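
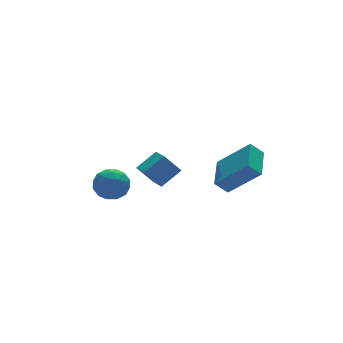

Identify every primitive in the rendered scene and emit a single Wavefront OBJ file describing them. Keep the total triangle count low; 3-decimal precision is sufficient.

v -0.586 -1.848 -0.121
v 0.517 -2.94 1.338
v 0.397 -0.351 0.257
v 1.5 -1.443 1.716
v 0 -2.077 -0.736
v 1.103 -3.169 0.723
v 0.983 -0.58 -0.358
v 2.086 -1.672 1.101
v -4.702 -3.024 2.398
v -3.699 -2.965 3.107
v -4.518 -1.882 2.042
v -3.515 -1.823 2.752
v -4.065 -3.397 1.528
v -3.062 -3.338 2.238
v -3.881 -2.255 1.173
v -2.878 -2.196 1.882
v -2.779 3.781 -2.959
v -2.273 3.463 -2.199
v -4.107 3.337 -2.261
v -3.601 3.019 -1.501
v -3.66 3.968 -1.68
v -2.839 4.242 -2.111
v -3.541 2.558 -2.349
v -2.72 2.832 -2.78
v -2.744 2.707 -1.821
v -2.818 3.579 -1.408
v -3.562 3.221 -3.052
v -3.636 4.093 -2.639
v -2.409 3.661 -2.64
v -3.971 3.139 -1.82
v -4.006 3.697 -1.925
v -3.708 3.51 -1.478
v -2.742 4.119 -2.589
v -2.445 3.932 -2.142
v -3.26 4.229 -1.837
v -3.935 2.868 -2.318
v -3.638 2.681 -1.871
v -2.672 3.29 -2.982
v -2.374 3.103 -2.535
v -3.12 2.571 -2.623
v -2.389 3.03 -1.971
v -3.17 2.769 -1.561
v -3.134 2.498 -2.059
v -2.651 2.659 -2.313
v -2.432 3.542 -1.728
v -3.213 3.281 -1.318
v -3.248 3.839 -1.423
v -2.765 4 -1.677
v -2.709 3.098 -1.506
v -3.167 3.519 -3.142
v -3.948 3.258 -2.732
v -3.615 2.8 -2.783
v -3.132 2.961 -3.037
v -3.21 4.031 -2.899
v -3.991 3.77 -2.489
v -3.729 4.141 -2.147
v -3.246 4.302 -2.401
v -3.671 3.702 -2.954
f 2 4 1
f 5 2 1
f 1 4 3
f 3 5 1
f 2 8 4
f 6 2 5
f 6 8 2
f 4 8 3
f 7 5 3
f 3 8 7
f 7 6 5
f 8 6 7
f 10 12 9
f 13 10 9
f 9 12 11
f 11 13 9
f 10 16 12
f 14 10 13
f 14 16 10
f 12 16 11
f 15 13 11
f 11 16 15
f 15 14 13
f 16 14 15
f 17 54 33
f 54 28 57
f 33 57 22
f 54 57 33
f 17 33 29
f 33 22 34
f 29 34 18
f 33 34 29
f 17 29 38
f 29 18 39
f 38 39 24
f 29 39 38
f 17 38 50
f 38 24 53
f 50 53 27
f 38 53 50
f 17 50 54
f 50 27 58
f 54 58 28
f 50 58 54
f 18 34 45
f 34 22 48
f 45 48 26
f 34 48 45
f 22 57 35
f 57 28 56
f 35 56 21
f 57 56 35
f 28 58 55
f 58 27 51
f 55 51 19
f 58 51 55
f 27 53 52
f 53 24 40
f 52 40 23
f 53 40 52
f 24 39 44
f 39 18 41
f 44 41 25
f 39 41 44
f 20 46 32
f 46 26 47
f 32 47 21
f 46 47 32
f 20 32 30
f 32 21 31
f 30 31 19
f 32 31 30
f 20 30 37
f 30 19 36
f 37 36 23
f 30 36 37
f 20 37 42
f 37 23 43
f 42 43 25
f 37 43 42
f 20 42 46
f 42 25 49
f 46 49 26
f 42 49 46
f 21 47 35
f 47 26 48
f 35 48 22
f 47 48 35
f 19 31 55
f 31 21 56
f 55 56 28
f 31 56 55
f 23 36 52
f 36 19 51
f 52 51 27
f 36 51 52
f 25 43 44
f 43 23 40
f 44 40 24
f 43 40 44
f 26 49 45
f 49 25 41
f 45 41 18
f 49 41 45



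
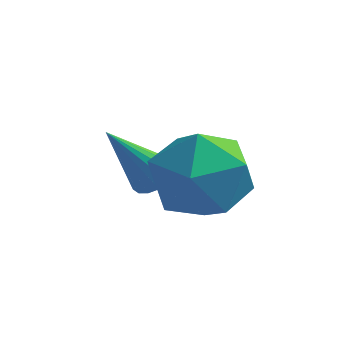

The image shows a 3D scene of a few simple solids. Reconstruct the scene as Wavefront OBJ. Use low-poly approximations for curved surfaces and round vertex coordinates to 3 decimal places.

v 2.857 1.82 1.788
v 3.506 2.022 0.814
v 3.614 0.058 1.926
v 4.263 0.26 0.952
v 4.505 0.844 1.958
v 4.037 1.932 1.873
v 3.083 0.148 0.867
v 2.615 1.236 0.782
v 3.645 0.988 0.244
v 4.524 1.419 0.919
v 2.596 0.661 1.821
v 3.475 1.092 2.496
v 2.093 2.81 -0.109
v 2.549 2.943 0.207
v 1.207 2.33 1.369
v 2.406 3.175 0.197
v 2.192 3.324 0.117
v 1.955 3.355 -0.015
v 1.75 3.261 -0.169
v 1.624 3.064 -0.309
v 1.605 2.809 -0.403
v 1.698 2.554 -0.43
v 1.882 2.357 -0.383
v 2.114 2.265 -0.274
v 2.341 2.297 -0.127
v 2.512 2.447 0.024
v 2.587 2.68 0.144
f 1 12 6
f 1 6 2
f 1 2 8
f 1 8 11
f 1 11 12
f 2 6 10
f 6 12 5
f 12 11 3
f 11 8 7
f 8 2 9
f 4 10 5
f 4 5 3
f 4 3 7
f 4 7 9
f 4 9 10
f 5 10 6
f 3 5 12
f 7 3 11
f 9 7 8
f 10 9 2
f 14 13 16
f 14 16 15
f 16 13 17
f 16 17 15
f 17 13 18
f 17 18 15
f 18 13 19
f 18 19 15
f 19 13 20
f 19 20 15
f 20 13 21
f 20 21 15
f 21 13 22
f 21 22 15
f 22 13 23
f 22 23 15
f 23 13 24
f 23 24 15
f 24 13 25
f 24 25 15
f 25 13 26
f 25 26 15
f 26 13 27
f 26 27 15
f 27 13 14
f 27 14 15



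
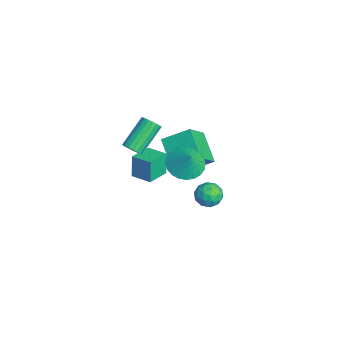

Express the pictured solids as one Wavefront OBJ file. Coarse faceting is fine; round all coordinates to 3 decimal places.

v -1.252 0.828 -2.723
v -1.519 0.91 -1.463
v -0.416 1.561 -2.593
v -0.683 1.643 -1.333
v -0.437 -0.143 -2.487
v -0.704 -0.061 -1.227
v 0.399 0.59 -2.357
v 0.132 0.672 -1.097
v -4.499 2.96 -4.127
v -4.165 4.36 -3.3
v -2.906 3.148 -5.089
v -2.572 4.548 -4.262
v -3.648 2.032 -2.898
v -3.314 3.432 -2.071
v -2.055 2.22 -3.86
v -1.721 3.62 -3.033
v -0.944 -0.008 -0.908
v -0.605 0.407 -1.069
v -1.516 1.584 0.047
v -1.856 1.168 0.208
v -0.791 0.42 -1.234
v -1.702 1.597 -0.119
v -1.008 0.348 -1.335
v -1.919 1.525 -0.22
v -1.211 0.205 -1.351
v -2.122 1.382 -0.236
v -1.362 0.02 -1.28
v -2.273 1.197 -0.164
v -1.431 -0.17 -1.134
v -2.342 1.007 -0.019
v -1.402 -0.329 -0.944
v -2.313 0.848 0.172
v -1.284 -0.424 -0.747
v -2.195 0.753 0.369
v -1.098 -0.437 -0.581
v -2.009 0.74 0.534
v -0.881 -0.365 -0.48
v -1.792 0.812 0.635
v -0.678 -0.222 -0.464
v -1.589 0.955 0.651
v -0.527 -0.037 -0.536
v -1.438 1.14 0.58
v -0.458 0.153 -0.681
v -1.369 1.33 0.434
v -0.487 0.312 -0.872
v -1.398 1.489 0.244
v 1.277 2.117 -0.406
v 1.912 2.714 -0.854
v 1.863 2.223 0.566
v 1.653 2.964 -0.725
v 1.337 3.085 -0.547
v 1.012 3.059 -0.348
v 0.727 2.89 -0.158
v 0.525 2.602 -0.005
v 0.439 2.242 0.087
v 0.479 1.862 0.103
v 0.641 1.521 0.042
v 0.9 1.271 -0.087
v 1.216 1.149 -0.265
v 1.542 1.176 -0.464
v 1.827 1.345 -0.654
v 2.028 1.632 -0.807
v 2.115 1.993 -0.898
v 2.074 2.373 -0.915
v 3.008 3.36 -1.888
v 3.611 2.991 -1.683
v 2.349 2.689 -1.157
v 2.952 2.32 -0.952
v 2.866 3.024 -0.754
v 3.273 3.439 -1.206
v 2.687 2.241 -1.634
v 3.094 2.656 -2.086
v 3.413 2.3 -1.526
v 3.523 2.783 -0.982
v 2.437 2.897 -1.858
v 2.547 3.38 -1.314
v 3.368 3.234 -1.849
v 2.592 2.446 -0.991
v 2.542 2.859 -0.874
v 2.896 2.643 -0.754
v 3.169 3.497 -1.569
v 3.523 3.281 -1.448
v 3.085 3.3 -0.903
v 2.437 2.399 -1.392
v 2.791 2.183 -1.271
v 3.064 3.037 -2.086
v 3.418 2.821 -1.966
v 2.875 2.38 -1.937
v 3.605 2.611 -1.636
v 3.218 2.217 -1.207
v 3.062 2.171 -1.608
v 3.301 2.414 -1.873
v 3.67 2.895 -1.317
v 3.283 2.501 -0.887
v 3.232 2.915 -0.771
v 3.471 3.159 -1.037
v 3.553 2.489 -1.225
v 2.677 3.179 -1.953
v 2.29 2.785 -1.523
v 2.489 2.521 -1.803
v 2.728 2.765 -2.069
v 2.742 3.463 -1.633
v 2.355 3.069 -1.204
v 2.659 3.266 -0.967
v 2.898 3.509 -1.232
v 2.407 3.191 -1.615
f 2 4 1
f 5 2 1
f 1 4 3
f 3 5 1
f 2 8 4
f 6 2 5
f 6 8 2
f 4 8 3
f 7 5 3
f 3 8 7
f 7 6 5
f 8 6 7
f 10 12 9
f 13 10 9
f 9 12 11
f 11 13 9
f 10 16 12
f 14 10 13
f 14 16 10
f 12 16 11
f 15 13 11
f 11 16 15
f 15 14 13
f 16 14 15
f 18 17 21
f 18 21 19
f 19 21 22
f 19 22 20
f 21 17 23
f 21 23 22
f 22 23 24
f 22 24 20
f 23 17 25
f 23 25 24
f 24 25 26
f 24 26 20
f 25 17 27
f 25 27 26
f 26 27 28
f 26 28 20
f 27 17 29
f 27 29 28
f 28 29 30
f 28 30 20
f 29 17 31
f 29 31 30
f 30 31 32
f 30 32 20
f 31 17 33
f 31 33 32
f 32 33 34
f 32 34 20
f 33 17 35
f 33 35 34
f 34 35 36
f 34 36 20
f 35 17 37
f 35 37 36
f 36 37 38
f 36 38 20
f 37 17 39
f 37 39 38
f 38 39 40
f 38 40 20
f 39 17 41
f 39 41 40
f 40 41 42
f 40 42 20
f 41 17 43
f 41 43 42
f 42 43 44
f 42 44 20
f 43 17 45
f 43 45 44
f 44 45 46
f 44 46 20
f 45 17 18
f 45 18 46
f 46 18 19
f 46 19 20
f 48 47 50
f 48 50 49
f 50 47 51
f 50 51 49
f 51 47 52
f 51 52 49
f 52 47 53
f 52 53 49
f 53 47 54
f 53 54 49
f 54 47 55
f 54 55 49
f 55 47 56
f 55 56 49
f 56 47 57
f 56 57 49
f 57 47 58
f 57 58 49
f 58 47 59
f 58 59 49
f 59 47 60
f 59 60 49
f 60 47 61
f 60 61 49
f 61 47 62
f 61 62 49
f 62 47 63
f 62 63 49
f 63 47 64
f 63 64 49
f 64 47 48
f 64 48 49
f 65 102 81
f 102 76 105
f 81 105 70
f 102 105 81
f 65 81 77
f 81 70 82
f 77 82 66
f 81 82 77
f 65 77 86
f 77 66 87
f 86 87 72
f 77 87 86
f 65 86 98
f 86 72 101
f 98 101 75
f 86 101 98
f 65 98 102
f 98 75 106
f 102 106 76
f 98 106 102
f 66 82 93
f 82 70 96
f 93 96 74
f 82 96 93
f 70 105 83
f 105 76 104
f 83 104 69
f 105 104 83
f 76 106 103
f 106 75 99
f 103 99 67
f 106 99 103
f 75 101 100
f 101 72 88
f 100 88 71
f 101 88 100
f 72 87 92
f 87 66 89
f 92 89 73
f 87 89 92
f 68 94 80
f 94 74 95
f 80 95 69
f 94 95 80
f 68 80 78
f 80 69 79
f 78 79 67
f 80 79 78
f 68 78 85
f 78 67 84
f 85 84 71
f 78 84 85
f 68 85 90
f 85 71 91
f 90 91 73
f 85 91 90
f 68 90 94
f 90 73 97
f 94 97 74
f 90 97 94
f 69 95 83
f 95 74 96
f 83 96 70
f 95 96 83
f 67 79 103
f 79 69 104
f 103 104 76
f 79 104 103
f 71 84 100
f 84 67 99
f 100 99 75
f 84 99 100
f 73 91 92
f 91 71 88
f 92 88 72
f 91 88 92
f 74 97 93
f 97 73 89
f 93 89 66
f 97 89 93



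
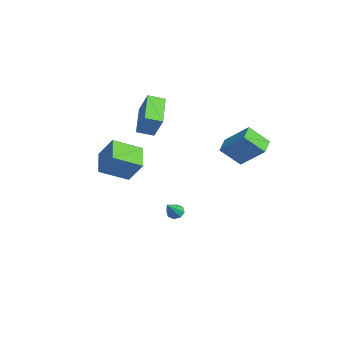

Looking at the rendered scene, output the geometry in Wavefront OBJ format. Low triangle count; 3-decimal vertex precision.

v 2.405 -2.915 1.685
v 2.565 -4.538 2.471
v 0.955 -2.752 2.315
v 1.115 -4.375 3.101
v 3.045 -2.225 2.979
v 3.205 -3.848 3.765
v 1.595 -2.062 3.609
v 1.755 -3.685 4.395
v -1.406 0.117 -2.954
v -0.97 0.349 -3.173
v -0.574 -0.477 -1.926
v -1.15 0.588 -2.888
v -1.48 0.552 -2.643
v -1.767 0.261 -2.579
v -1.842 -0.114 -2.735
v -1.661 -0.354 -3.02
v -1.331 -0.317 -3.266
v -1.045 -0.026 -3.329
v 2.094 3.141 2.271
v 1.933 2.016 3.34
v 1.157 3.575 2.585
v 0.995 2.45 3.654
v 3.065 4.27 3.606
v 2.903 3.145 4.675
v 2.127 4.704 3.92
v 1.966 3.579 4.989
v -5.099 -1.451 3.586
v -4.337 -1.053 4.983
v -5.041 -0.442 3.267
v -4.279 -0.044 4.664
v -3.181 -1.856 2.656
v -2.419 -1.458 4.053
v -3.123 -0.847 2.337
v -2.361 -0.449 3.734
f 2 4 1
f 5 2 1
f 1 4 3
f 3 5 1
f 2 8 4
f 6 2 5
f 6 8 2
f 4 8 3
f 7 5 3
f 3 8 7
f 7 6 5
f 8 6 7
f 10 9 12
f 10 12 11
f 12 9 13
f 12 13 11
f 13 9 14
f 13 14 11
f 14 9 15
f 14 15 11
f 15 9 16
f 15 16 11
f 16 9 17
f 16 17 11
f 17 9 18
f 17 18 11
f 18 9 10
f 18 10 11
f 20 22 19
f 23 20 19
f 19 22 21
f 21 23 19
f 20 26 22
f 24 20 23
f 24 26 20
f 22 26 21
f 25 23 21
f 21 26 25
f 25 24 23
f 26 24 25
f 28 30 27
f 31 28 27
f 27 30 29
f 29 31 27
f 28 34 30
f 32 28 31
f 32 34 28
f 30 34 29
f 33 31 29
f 29 34 33
f 33 32 31
f 34 32 33



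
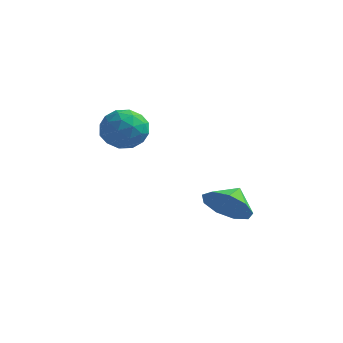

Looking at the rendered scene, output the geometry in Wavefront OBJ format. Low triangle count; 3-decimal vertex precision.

v -4.232 -3.388 -0.736
v -3.583 -3.011 -1.426
v -2.997 -4.229 -0.034
v -2.348 -3.852 -0.724
v -2.754 -3.239 -0.017
v -3.517 -2.719 -0.45
v -3.063 -4.521 -1.01
v -3.826 -4.001 -1.443
v -2.86 -3.71 -1.595
v -2.669 -2.918 -0.981
v -3.911 -4.322 -0.479
v -3.72 -3.53 0.135
v -4.016 -3.126 -1.142
v -2.564 -4.114 -0.318
v -2.803 -3.754 0.098
v -2.421 -3.532 -0.308
v -3.977 -2.954 -0.569
v -3.595 -2.732 -0.974
v -3.108 -2.867 -0.147
v -2.985 -4.508 -0.486
v -2.603 -4.286 -0.891
v -4.159 -3.708 -1.152
v -3.777 -3.486 -1.558
v -3.472 -4.373 -1.313
v -3.21 -3.315 -1.647
v -2.484 -3.809 -1.235
v -2.904 -4.203 -1.403
v -3.353 -3.897 -1.657
v -3.097 -2.849 -1.287
v -2.371 -3.344 -0.875
v -2.61 -2.984 -0.459
v -3.058 -2.678 -0.713
v -2.673 -3.261 -1.386
v -4.209 -3.896 -0.585
v -3.483 -4.391 -0.173
v -3.522 -4.562 -0.747
v -3.97 -4.256 -1.001
v -4.096 -3.431 -0.225
v -3.37 -3.925 0.187
v -3.227 -3.343 0.197
v -3.676 -3.037 -0.057
v -3.907 -3.979 -0.074
v 0.966 -3.218 -3.954
v 1.908 -3.492 -3.553
v 0.974 -2.302 -3.346
v 2 -3.095 -4.153
v 1.608 -2.756 -4.66
v 0.916 -2.633 -4.836
v 0.247 -2.784 -4.6
v -0.085 -3.138 -4.062
v 0.074 -3.53 -3.473
v 0.651 -3.776 -3.109
v 1.376 -3.761 -3.141
f 1 38 17
f 38 12 41
f 17 41 6
f 38 41 17
f 1 17 13
f 17 6 18
f 13 18 2
f 17 18 13
f 1 13 22
f 13 2 23
f 22 23 8
f 13 23 22
f 1 22 34
f 22 8 37
f 34 37 11
f 22 37 34
f 1 34 38
f 34 11 42
f 38 42 12
f 34 42 38
f 2 18 29
f 18 6 32
f 29 32 10
f 18 32 29
f 6 41 19
f 41 12 40
f 19 40 5
f 41 40 19
f 12 42 39
f 42 11 35
f 39 35 3
f 42 35 39
f 11 37 36
f 37 8 24
f 36 24 7
f 37 24 36
f 8 23 28
f 23 2 25
f 28 25 9
f 23 25 28
f 4 30 16
f 30 10 31
f 16 31 5
f 30 31 16
f 4 16 14
f 16 5 15
f 14 15 3
f 16 15 14
f 4 14 21
f 14 3 20
f 21 20 7
f 14 20 21
f 4 21 26
f 21 7 27
f 26 27 9
f 21 27 26
f 4 26 30
f 26 9 33
f 30 33 10
f 26 33 30
f 5 31 19
f 31 10 32
f 19 32 6
f 31 32 19
f 3 15 39
f 15 5 40
f 39 40 12
f 15 40 39
f 7 20 36
f 20 3 35
f 36 35 11
f 20 35 36
f 9 27 28
f 27 7 24
f 28 24 8
f 27 24 28
f 10 33 29
f 33 9 25
f 29 25 2
f 33 25 29
f 44 43 46
f 44 46 45
f 46 43 47
f 46 47 45
f 47 43 48
f 47 48 45
f 48 43 49
f 48 49 45
f 49 43 50
f 49 50 45
f 50 43 51
f 50 51 45
f 51 43 52
f 51 52 45
f 52 43 53
f 52 53 45
f 53 43 44
f 53 44 45



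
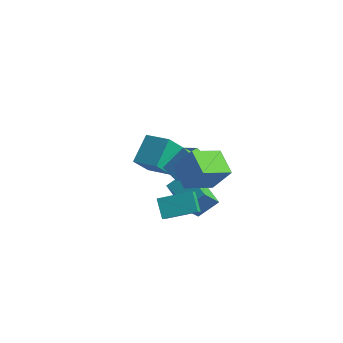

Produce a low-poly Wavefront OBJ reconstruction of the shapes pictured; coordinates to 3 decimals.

v -3.082 1.978 -3.809
v -3.515 1.145 -2.589
v -3.323 3.623 -2.771
v -3.755 2.79 -1.551
v -1.445 1.89 -3.289
v -1.877 1.057 -2.069
v -1.685 3.535 -2.251
v -2.118 2.702 -1.031
v 0.357 -1.531 1.097
v 1.026 -0.565 2.421
v 0.439 -0.333 0.182
v 1.108 0.633 1.506
v 1.392 -1.833 0.794
v 2.061 -0.867 2.118
v 1.474 -0.635 -0.121
v 2.143 0.331 1.203
v 1.917 -0.43 -3.325
v 1.642 -1.465 -1.916
v 0.167 0.498 -2.984
v -0.108 -0.537 -1.575
v 2.608 0.557 -2.465
v 2.333 -0.478 -1.056
v 0.858 1.485 -2.124
v 0.583 0.45 -0.715
v 2.75 -5.102 0.922
v 2.005 -4.507 1.746
v 2.557 -4.523 0.33
v 1.812 -3.929 1.154
v 4.228 -4.031 1.486
v 3.483 -3.437 2.31
v 4.035 -3.453 0.894
v 3.29 -2.858 1.718
v 4.204 -2.603 2.348
v 3.499 -4.218 3.23
v 2.976 -1.779 2.877
v 2.272 -3.394 3.759
v 5.088 -2.206 3.781
v 4.384 -3.821 4.663
v 3.861 -1.382 4.31
v 3.156 -2.997 5.192
f 2 4 1
f 5 2 1
f 1 4 3
f 3 5 1
f 2 8 4
f 6 2 5
f 6 8 2
f 4 8 3
f 7 5 3
f 3 8 7
f 7 6 5
f 8 6 7
f 10 12 9
f 13 10 9
f 9 12 11
f 11 13 9
f 10 16 12
f 14 10 13
f 14 16 10
f 12 16 11
f 15 13 11
f 11 16 15
f 15 14 13
f 16 14 15
f 18 20 17
f 21 18 17
f 17 20 19
f 19 21 17
f 18 24 20
f 22 18 21
f 22 24 18
f 20 24 19
f 23 21 19
f 19 24 23
f 23 22 21
f 24 22 23
f 26 28 25
f 29 26 25
f 25 28 27
f 27 29 25
f 26 32 28
f 30 26 29
f 30 32 26
f 28 32 27
f 31 29 27
f 27 32 31
f 31 30 29
f 32 30 31
f 34 36 33
f 37 34 33
f 33 36 35
f 35 37 33
f 34 40 36
f 38 34 37
f 38 40 34
f 36 40 35
f 39 37 35
f 35 40 39
f 39 38 37
f 40 38 39



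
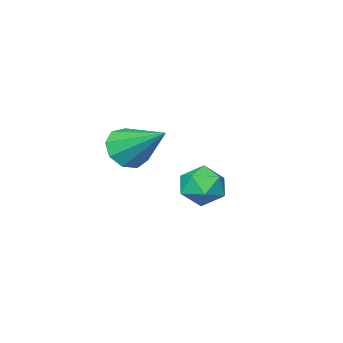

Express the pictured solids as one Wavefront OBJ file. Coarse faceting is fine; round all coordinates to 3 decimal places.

v -3.643 -3.016 -3.225
v -3.124 -3.38 -2.656
v -4.696 -3.14 -2.344
v -4.177 -3.504 -1.775
v -4.089 -2.678 -1.965
v -3.438 -2.602 -2.51
v -4.382 -3.918 -2.49
v -3.731 -3.842 -3.035
v -3.581 -3.937 -2.202
v -3.4 -3.171 -1.877
v -4.42 -3.349 -3.123
v -4.239 -2.583 -2.798
v -0.465 -2.621 0.25
v 0.039 -2.25 -0.233
v -0.595 -1.039 1.33
v -0.469 -2.175 -0.403
v -0.975 -2.309 -0.267
v -1.242 -2.589 0.11
v -1.146 -2.884 0.553
v -0.731 -3.055 0.853
v -0.192 -3.024 0.872
v 0.219 -2.803 0.599
v 0.31 -2.498 0.163
f 1 12 6
f 1 6 2
f 1 2 8
f 1 8 11
f 1 11 12
f 2 6 10
f 6 12 5
f 12 11 3
f 11 8 7
f 8 2 9
f 4 10 5
f 4 5 3
f 4 3 7
f 4 7 9
f 4 9 10
f 5 10 6
f 3 5 12
f 7 3 11
f 9 7 8
f 10 9 2
f 14 13 16
f 14 16 15
f 16 13 17
f 16 17 15
f 17 13 18
f 17 18 15
f 18 13 19
f 18 19 15
f 19 13 20
f 19 20 15
f 20 13 21
f 20 21 15
f 21 13 22
f 21 22 15
f 22 13 23
f 22 23 15
f 23 13 14
f 23 14 15



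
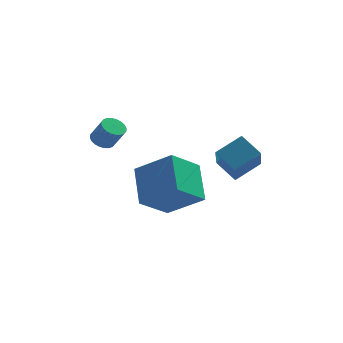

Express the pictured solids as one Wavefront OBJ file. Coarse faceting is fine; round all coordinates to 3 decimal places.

v -4.007 -1.203 1.897
v -3.489 -1.224 1.614
v -2.976 -1.579 2.58
v -3.493 -1.557 2.863
v -3.489 -1.008 1.693
v -2.975 -1.362 2.659
v -3.567 -0.821 1.803
v -3.053 -1.176 2.769
v -3.712 -0.693 1.927
v -3.198 -1.047 2.893
v -3.902 -0.642 2.047
v -3.388 -0.996 3.013
v -4.108 -0.676 2.144
v -3.594 -1.031 3.11
v -4.298 -0.791 2.203
v -3.785 -1.146 3.169
v -4.445 -0.968 2.216
v -3.931 -1.323 3.182
v -4.524 -1.181 2.18
v -4.011 -1.536 3.146
v -4.525 -1.398 2.101
v -4.011 -1.752 3.067
v -4.447 -1.584 1.991
v -3.933 -1.939 2.957
v -4.302 -1.713 1.867
v -3.788 -2.067 2.833
v -4.112 -1.764 1.747
v -3.598 -2.118 2.713
v -3.906 -1.729 1.65
v -3.392 -2.084 2.616
v -3.715 -1.614 1.591
v -3.202 -1.969 2.557
v -3.569 -1.437 1.578
v -3.055 -1.792 2.544
v 1.661 -1.393 -0.464
v 1.573 -2.963 0.958
v 0.869 -0.711 0.239
v 0.78 -2.281 1.661
v 2.78 -0.819 0.239
v 2.691 -2.389 1.661
v 1.987 -0.137 0.942
v 1.899 -1.707 2.364
v -1.255 1.103 -3.88
v -2.492 0.09 -2.712
v -1.498 2.852 -2.619
v -2.734 1.839 -1.451
v 0.414 0.461 -2.669
v -0.822 -0.552 -1.501
v 0.172 2.21 -1.408
v -1.065 1.197 -0.24
f 2 1 5
f 2 5 3
f 3 5 6
f 3 6 4
f 5 1 7
f 5 7 6
f 6 7 8
f 6 8 4
f 7 1 9
f 7 9 8
f 8 9 10
f 8 10 4
f 9 1 11
f 9 11 10
f 10 11 12
f 10 12 4
f 11 1 13
f 11 13 12
f 12 13 14
f 12 14 4
f 13 1 15
f 13 15 14
f 14 15 16
f 14 16 4
f 15 1 17
f 15 17 16
f 16 17 18
f 16 18 4
f 17 1 19
f 17 19 18
f 18 19 20
f 18 20 4
f 19 1 21
f 19 21 20
f 20 21 22
f 20 22 4
f 21 1 23
f 21 23 22
f 22 23 24
f 22 24 4
f 23 1 25
f 23 25 24
f 24 25 26
f 24 26 4
f 25 1 27
f 25 27 26
f 26 27 28
f 26 28 4
f 27 1 29
f 27 29 28
f 28 29 30
f 28 30 4
f 29 1 31
f 29 31 30
f 30 31 32
f 30 32 4
f 31 1 33
f 31 33 32
f 32 33 34
f 32 34 4
f 33 1 2
f 33 2 34
f 34 2 3
f 34 3 4
f 36 38 35
f 39 36 35
f 35 38 37
f 37 39 35
f 36 42 38
f 40 36 39
f 40 42 36
f 38 42 37
f 41 39 37
f 37 42 41
f 41 40 39
f 42 40 41
f 44 46 43
f 47 44 43
f 43 46 45
f 45 47 43
f 44 50 46
f 48 44 47
f 48 50 44
f 46 50 45
f 49 47 45
f 45 50 49
f 49 48 47
f 50 48 49



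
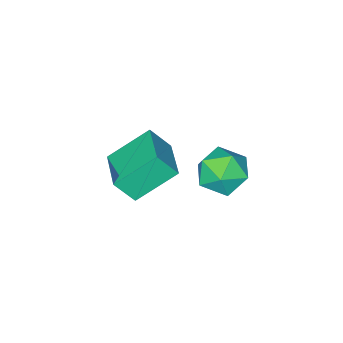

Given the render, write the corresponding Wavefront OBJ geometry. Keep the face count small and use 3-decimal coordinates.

v 1.123 1.757 -0.325
v -0.119 2.375 0.724
v 1.984 3.071 -0.082
v 0.741 3.69 0.968
v 1.599 1.29 0.512
v 0.356 1.909 1.562
v 2.459 2.605 0.756
v 1.217 3.223 1.805
v -2.222 3.745 -1.473
v -1.321 3.41 -1.2
v -2.579 2.29 -2.08
v -1.678 1.955 -1.807
v -2.36 2.175 -1.112
v -2.14 3.075 -0.737
v -1.76 2.625 -2.543
v -1.54 3.525 -2.168
v -1.036 2.718 -1.862
v -1.407 2.44 -0.977
v -2.493 3.26 -2.303
v -2.864 2.982 -1.418
f 2 4 1
f 5 2 1
f 1 4 3
f 3 5 1
f 2 8 4
f 6 2 5
f 6 8 2
f 4 8 3
f 7 5 3
f 3 8 7
f 7 6 5
f 8 6 7
f 9 20 14
f 9 14 10
f 9 10 16
f 9 16 19
f 9 19 20
f 10 14 18
f 14 20 13
f 20 19 11
f 19 16 15
f 16 10 17
f 12 18 13
f 12 13 11
f 12 11 15
f 12 15 17
f 12 17 18
f 13 18 14
f 11 13 20
f 15 11 19
f 17 15 16
f 18 17 10



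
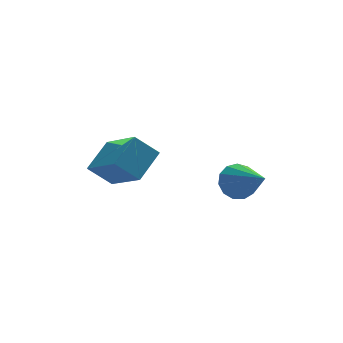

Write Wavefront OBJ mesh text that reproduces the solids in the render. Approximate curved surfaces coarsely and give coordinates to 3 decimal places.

v 1.234 -2.25 -1.052
v 1.938 -2.004 -0.972
v 1.646 -3.75 -0.068
v 1.72 -1.85 -0.645
v 1.348 -1.822 -0.447
v 0.939 -1.93 -0.441
v 0.624 -2.14 -0.629
v 0.503 -2.385 -0.952
v 0.614 -2.587 -1.306
v 0.922 -2.682 -1.58
v 1.329 -2.64 -1.686
v 1.706 -2.474 -1.591
v 1.933 -2.237 -1.324
v -2.821 -1.156 -1.078
v -2.294 -2.73 -0.017
v -3.602 -0.911 -0.327
v -3.075 -2.485 0.734
v -1.925 -0.395 -0.394
v -1.398 -1.969 0.667
v -2.706 -0.15 0.357
v -2.179 -1.724 1.418
f 2 1 4
f 2 4 3
f 4 1 5
f 4 5 3
f 5 1 6
f 5 6 3
f 6 1 7
f 6 7 3
f 7 1 8
f 7 8 3
f 8 1 9
f 8 9 3
f 9 1 10
f 9 10 3
f 10 1 11
f 10 11 3
f 11 1 12
f 11 12 3
f 12 1 13
f 12 13 3
f 13 1 2
f 13 2 3
f 15 17 14
f 18 15 14
f 14 17 16
f 16 18 14
f 15 21 17
f 19 15 18
f 19 21 15
f 17 21 16
f 20 18 16
f 16 21 20
f 20 19 18
f 21 19 20



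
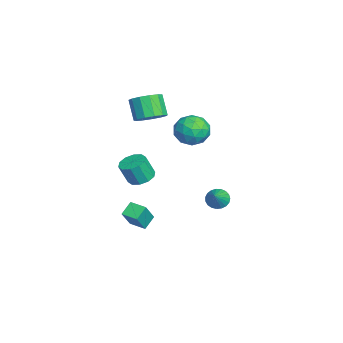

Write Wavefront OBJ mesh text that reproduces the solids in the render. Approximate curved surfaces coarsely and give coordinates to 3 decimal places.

v 3.151 -1.208 1.266
v 3.725 -1.718 1.01
v 3.843 -2.223 2.278
v 3.269 -1.712 2.534
v 3.949 -1.296 1.157
v 4.067 -1.8 2.425
v 3.868 -0.839 1.346
v 3.986 -1.344 2.614
v 3.513 -0.524 1.505
v 3.631 -1.028 2.773
v 3.02 -0.469 1.572
v 3.138 -0.974 2.84
v 2.577 -0.697 1.522
v 2.695 -1.202 2.79
v 2.353 -1.12 1.375
v 2.471 -1.624 2.643
v 2.434 -1.576 1.186
v 2.552 -2.081 2.454
v 2.789 -1.892 1.027
v 2.907 -2.396 2.295
v 3.282 -1.946 0.96
v 3.4 -2.451 2.228
v -0.85 2.414 1.985
v 0.118 1.882 2.198
v -1.698 1.358 3.202
v -0.73 0.826 3.415
v -0.865 1.898 3.731
v -0.341 2.55 2.978
v -1.239 0.69 2.422
v -0.715 1.342 1.669
v -0.122 0.817 2.468
v 0.109 1.563 3.277
v -1.689 1.677 2.123
v -1.458 2.423 2.932
v -0.292 2.24 1.985
v -1.288 1 3.415
v -1.368 1.629 3.601
v -0.798 1.317 3.726
v -0.561 2.633 2.443
v 0.008 2.321 2.569
v -0.57 2.33 3.469
v -1.588 0.919 2.831
v -1.019 0.607 2.957
v -0.782 1.923 1.674
v -0.212 1.611 1.799
v -1.01 0.91 1.931
v 0.136 1.302 2.269
v -0.362 0.681 2.984
v -0.662 0.601 2.4
v -0.354 0.984 1.958
v 0.272 1.741 2.744
v -0.226 1.12 3.46
v -0.305 1.75 3.645
v 0.003 2.134 3.203
v 0.131 1.115 2.903
v -1.354 2.12 1.94
v -1.852 1.499 2.656
v -1.583 1.106 2.197
v -1.275 1.49 1.755
v -1.218 2.559 2.416
v -1.716 1.938 3.131
v -1.226 2.256 3.442
v -0.918 2.639 3
v -1.711 2.125 2.497
v 2.188 -1.875 -3.081
v 1.545 -1.385 -2.527
v 2.779 -1.033 -3.14
v 2.136 -0.543 -2.586
v 2.944 -2.317 -1.814
v 2.301 -1.827 -1.26
v 3.535 -1.475 -1.873
v 2.892 -0.985 -1.319
v -1.873 3.15 -3.649
v -1.462 3.633 -4.01
v -0.767 2.91 -2.711
v -1.599 3.809 -3.804
v -1.783 3.87 -3.571
v -1.983 3.807 -3.351
v -2.164 3.63 -3.183
v -2.295 3.371 -3.096
v -2.352 3.073 -3.104
v -2.327 2.788 -3.207
v -2.223 2.566 -3.386
v -2.059 2.445 -3.61
v -1.862 2.446 -3.842
v -1.667 2.568 -4.04
v -1.508 2.792 -4.17
v -1.412 3.077 -4.211
v -1.396 3.374 -4.154
v -1.445 -0.677 3.352
v -0.952 0.009 3.85
v -1.782 -0.278 5.066
v -2.275 -0.963 4.568
v -1.382 0.265 3.617
v -2.212 -0.022 4.833
v -1.832 0.222 3.3
v -2.662 -0.065 4.516
v -2.159 -0.106 2.999
v -2.989 -0.393 4.215
v -2.26 -0.615 2.811
v -3.09 -0.902 4.027
v -2.102 -1.144 2.794
v -2.931 -1.431 4.01
v -1.735 -1.524 2.954
v -2.565 -1.811 4.171
v -1.276 -1.635 3.241
v -2.106 -1.922 4.457
v -0.871 -1.442 3.563
v -1.701 -1.729 4.779
v -0.648 -1.006 3.818
v -1.478 -1.293 5.034
v -0.679 -0.465 3.925
v -1.508 -0.752 5.141
f 2 1 5
f 2 5 3
f 3 5 6
f 3 6 4
f 5 1 7
f 5 7 6
f 6 7 8
f 6 8 4
f 7 1 9
f 7 9 8
f 8 9 10
f 8 10 4
f 9 1 11
f 9 11 10
f 10 11 12
f 10 12 4
f 11 1 13
f 11 13 12
f 12 13 14
f 12 14 4
f 13 1 15
f 13 15 14
f 14 15 16
f 14 16 4
f 15 1 17
f 15 17 16
f 16 17 18
f 16 18 4
f 17 1 19
f 17 19 18
f 18 19 20
f 18 20 4
f 19 1 21
f 19 21 20
f 20 21 22
f 20 22 4
f 21 1 2
f 21 2 22
f 22 2 3
f 22 3 4
f 23 60 39
f 60 34 63
f 39 63 28
f 60 63 39
f 23 39 35
f 39 28 40
f 35 40 24
f 39 40 35
f 23 35 44
f 35 24 45
f 44 45 30
f 35 45 44
f 23 44 56
f 44 30 59
f 56 59 33
f 44 59 56
f 23 56 60
f 56 33 64
f 60 64 34
f 56 64 60
f 24 40 51
f 40 28 54
f 51 54 32
f 40 54 51
f 28 63 41
f 63 34 62
f 41 62 27
f 63 62 41
f 34 64 61
f 64 33 57
f 61 57 25
f 64 57 61
f 33 59 58
f 59 30 46
f 58 46 29
f 59 46 58
f 30 45 50
f 45 24 47
f 50 47 31
f 45 47 50
f 26 52 38
f 52 32 53
f 38 53 27
f 52 53 38
f 26 38 36
f 38 27 37
f 36 37 25
f 38 37 36
f 26 36 43
f 36 25 42
f 43 42 29
f 36 42 43
f 26 43 48
f 43 29 49
f 48 49 31
f 43 49 48
f 26 48 52
f 48 31 55
f 52 55 32
f 48 55 52
f 27 53 41
f 53 32 54
f 41 54 28
f 53 54 41
f 25 37 61
f 37 27 62
f 61 62 34
f 37 62 61
f 29 42 58
f 42 25 57
f 58 57 33
f 42 57 58
f 31 49 50
f 49 29 46
f 50 46 30
f 49 46 50
f 32 55 51
f 55 31 47
f 51 47 24
f 55 47 51
f 66 68 65
f 69 66 65
f 65 68 67
f 67 69 65
f 66 72 68
f 70 66 69
f 70 72 66
f 68 72 67
f 71 69 67
f 67 72 71
f 71 70 69
f 72 70 71
f 74 73 76
f 74 76 75
f 76 73 77
f 76 77 75
f 77 73 78
f 77 78 75
f 78 73 79
f 78 79 75
f 79 73 80
f 79 80 75
f 80 73 81
f 80 81 75
f 81 73 82
f 81 82 75
f 82 73 83
f 82 83 75
f 83 73 84
f 83 84 75
f 84 73 85
f 84 85 75
f 85 73 86
f 85 86 75
f 86 73 87
f 86 87 75
f 87 73 88
f 87 88 75
f 88 73 89
f 88 89 75
f 89 73 74
f 89 74 75
f 91 90 94
f 91 94 92
f 92 94 95
f 92 95 93
f 94 90 96
f 94 96 95
f 95 96 97
f 95 97 93
f 96 90 98
f 96 98 97
f 97 98 99
f 97 99 93
f 98 90 100
f 98 100 99
f 99 100 101
f 99 101 93
f 100 90 102
f 100 102 101
f 101 102 103
f 101 103 93
f 102 90 104
f 102 104 103
f 103 104 105
f 103 105 93
f 104 90 106
f 104 106 105
f 105 106 107
f 105 107 93
f 106 90 108
f 106 108 107
f 107 108 109
f 107 109 93
f 108 90 110
f 108 110 109
f 109 110 111
f 109 111 93
f 110 90 112
f 110 112 111
f 111 112 113
f 111 113 93
f 112 90 91
f 112 91 113
f 113 91 92
f 113 92 93



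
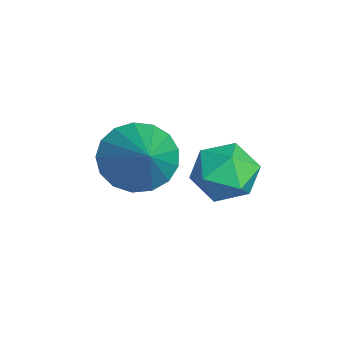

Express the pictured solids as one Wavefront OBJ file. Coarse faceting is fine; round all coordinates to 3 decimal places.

v -2.783 3.771 2.919
v -2.15 4.155 2.619
v -2.51 2.745 2.181
v -1.877 3.129 1.881
v -1.875 2.892 2.644
v -2.044 3.526 3.1
v -2.616 3.374 1.7
v -2.785 4.008 2.156
v -2.047 3.91 1.865
v -1.589 3.612 2.449
v -3.071 3.288 2.351
v -2.613 2.99 2.935
v -4.526 2.016 1.325
v -4.087 1.397 0.805
v -3.174 2.044 2.435
v -3.959 1.784 0.639
v -3.96 2.224 0.63
v -4.091 2.617 0.78
v -4.322 2.872 1.055
v -4.6 2.931 1.392
v -4.861 2.78 1.713
v -5.045 2.455 1.945
v -5.11 2.029 2.036
v -5.042 1.6 1.963
v -4.855 1.266 1.744
v -4.593 1.105 1.429
v -4.316 1.152 1.091
f 1 12 6
f 1 6 2
f 1 2 8
f 1 8 11
f 1 11 12
f 2 6 10
f 6 12 5
f 12 11 3
f 11 8 7
f 8 2 9
f 4 10 5
f 4 5 3
f 4 3 7
f 4 7 9
f 4 9 10
f 5 10 6
f 3 5 12
f 7 3 11
f 9 7 8
f 10 9 2
f 14 13 16
f 14 16 15
f 16 13 17
f 16 17 15
f 17 13 18
f 17 18 15
f 18 13 19
f 18 19 15
f 19 13 20
f 19 20 15
f 20 13 21
f 20 21 15
f 21 13 22
f 21 22 15
f 22 13 23
f 22 23 15
f 23 13 24
f 23 24 15
f 24 13 25
f 24 25 15
f 25 13 26
f 25 26 15
f 26 13 27
f 26 27 15
f 27 13 14
f 27 14 15



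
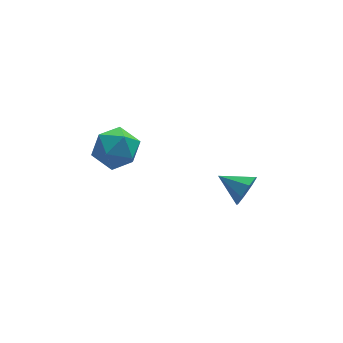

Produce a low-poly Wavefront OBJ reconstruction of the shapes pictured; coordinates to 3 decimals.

v 3.673 -0.622 -2.448
v 4.081 -0.51 -1.722
v 2.687 0.282 -2.032
v 4.269 -0.096 -2.177
v 4.107 0.01 -2.79
v 3.691 -0.254 -3.203
v 3.264 -0.734 -3.173
v 3.076 -1.148 -2.718
v 3.238 -1.254 -2.105
v 3.654 -0.989 -1.693
v -2.242 0.814 1.615
v -1.257 1.278 1.435
v -1.983 -0.278 0.225
v -0.998 0.186 0.045
v -1.159 -0.437 0.942
v -1.319 0.238 1.801
v -1.921 0.762 -0.141
v -2.081 1.437 0.718
v -1.058 1.246 0.349
v -0.587 0.505 1.019
v -2.653 0.495 0.641
v -2.182 -0.246 1.311
f 2 1 4
f 2 4 3
f 4 1 5
f 4 5 3
f 5 1 6
f 5 6 3
f 6 1 7
f 6 7 3
f 7 1 8
f 7 8 3
f 8 1 9
f 8 9 3
f 9 1 10
f 9 10 3
f 10 1 2
f 10 2 3
f 11 22 16
f 11 16 12
f 11 12 18
f 11 18 21
f 11 21 22
f 12 16 20
f 16 22 15
f 22 21 13
f 21 18 17
f 18 12 19
f 14 20 15
f 14 15 13
f 14 13 17
f 14 17 19
f 14 19 20
f 15 20 16
f 13 15 22
f 17 13 21
f 19 17 18
f 20 19 12



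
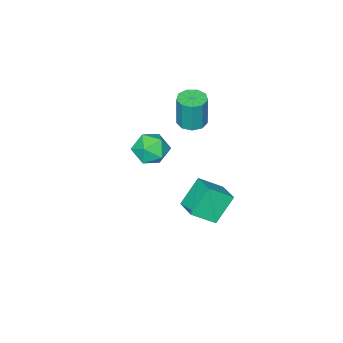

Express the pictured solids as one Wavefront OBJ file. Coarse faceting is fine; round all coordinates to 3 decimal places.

v -1.328 0.267 -4.393
v -2.534 0.398 -2.892
v -0.71 1.649 -4.017
v -1.915 1.78 -2.516
v -0.205 -0.5 -3.424
v -1.41 -0.369 -1.923
v 0.414 0.882 -3.048
v -0.792 1.013 -1.547
v 1.941 0.97 3.392
v 2.492 0.855 4.305
v 2.988 -0.175 2.615
v 3.539 -0.29 3.528
v 2.535 -0.659 3.458
v 1.887 0.049 3.938
v 3.593 0.631 2.982
v 2.945 1.339 3.462
v 3.513 0.646 4.051
v 2.859 -0.152 4.346
v 2.621 0.832 2.574
v 1.967 0.034 2.869
v -2.387 -1.807 1.398
v -1.793 -1.216 1.332
v -1.68 -1.103 3.356
v -2.273 -1.693 3.422
v -2.313 -0.971 1.347
v -2.199 -0.858 3.371
v -2.867 -1.118 1.387
v -2.754 -1.005 3.41
v -3.197 -1.586 1.431
v -3.083 -1.473 3.455
v -3.147 -2.158 1.46
v -3.034 -2.045 3.484
v -2.742 -2.565 1.46
v -2.628 -2.452 3.484
v -2.17 -2.617 1.431
v -2.057 -2.504 3.455
v -1.7 -2.29 1.387
v -1.587 -2.177 3.41
v -1.551 -1.737 1.347
v -1.438 -1.624 3.371
f 2 4 1
f 5 2 1
f 1 4 3
f 3 5 1
f 2 8 4
f 6 2 5
f 6 8 2
f 4 8 3
f 7 5 3
f 3 8 7
f 7 6 5
f 8 6 7
f 9 20 14
f 9 14 10
f 9 10 16
f 9 16 19
f 9 19 20
f 10 14 18
f 14 20 13
f 20 19 11
f 19 16 15
f 16 10 17
f 12 18 13
f 12 13 11
f 12 11 15
f 12 15 17
f 12 17 18
f 13 18 14
f 11 13 20
f 15 11 19
f 17 15 16
f 18 17 10
f 22 21 25
f 22 25 23
f 23 25 26
f 23 26 24
f 25 21 27
f 25 27 26
f 26 27 28
f 26 28 24
f 27 21 29
f 27 29 28
f 28 29 30
f 28 30 24
f 29 21 31
f 29 31 30
f 30 31 32
f 30 32 24
f 31 21 33
f 31 33 32
f 32 33 34
f 32 34 24
f 33 21 35
f 33 35 34
f 34 35 36
f 34 36 24
f 35 21 37
f 35 37 36
f 36 37 38
f 36 38 24
f 37 21 39
f 37 39 38
f 38 39 40
f 38 40 24
f 39 21 22
f 39 22 40
f 40 22 23
f 40 23 24



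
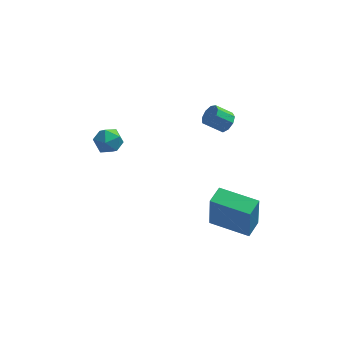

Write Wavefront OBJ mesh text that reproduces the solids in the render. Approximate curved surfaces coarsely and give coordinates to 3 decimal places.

v 2.573 -0.679 -1.953
v 2.587 -0.9 0.115
v 2.998 0.308 -1.851
v 3.012 0.088 0.217
v 4.568 -1.528 -2.057
v 4.582 -1.748 0.011
v 4.993 -0.54 -1.955
v 5.007 -0.761 0.113
v 3.249 3.78 2.009
v 3.654 3.77 2.518
v 2.796 3.67 3.199
v 2.391 3.68 2.691
v 3.533 4.189 2.427
v 2.675 4.088 3.109
v 3.28 4.416 2.141
v 2.422 4.316 2.823
v 3.012 4.345 1.794
v 2.154 4.245 2.475
v 2.855 4.011 1.547
v 1.997 3.91 2.228
v 2.882 3.568 1.516
v 2.024 3.468 2.198
v 3.081 3.224 1.717
v 2.224 3.124 2.398
v 3.359 3.141 2.054
v 2.501 3.041 2.735
v 3.585 3.357 2.37
v 2.727 3.256 3.052
v -3.122 2.755 1.964
v -2.559 2.796 1.326
v -2.721 1.464 2.234
v -2.158 1.505 1.596
v -2.039 1.971 2.299
v -2.287 2.768 2.132
v -2.993 1.492 1.428
v -3.241 2.289 1.261
v -2.48 2.015 0.994
v -1.89 2.311 1.533
v -3.39 1.949 2.027
v -2.8 2.245 2.566
f 2 4 1
f 5 2 1
f 1 4 3
f 3 5 1
f 2 8 4
f 6 2 5
f 6 8 2
f 4 8 3
f 7 5 3
f 3 8 7
f 7 6 5
f 8 6 7
f 10 9 13
f 10 13 11
f 11 13 14
f 11 14 12
f 13 9 15
f 13 15 14
f 14 15 16
f 14 16 12
f 15 9 17
f 15 17 16
f 16 17 18
f 16 18 12
f 17 9 19
f 17 19 18
f 18 19 20
f 18 20 12
f 19 9 21
f 19 21 20
f 20 21 22
f 20 22 12
f 21 9 23
f 21 23 22
f 22 23 24
f 22 24 12
f 23 9 25
f 23 25 24
f 24 25 26
f 24 26 12
f 25 9 27
f 25 27 26
f 26 27 28
f 26 28 12
f 27 9 10
f 27 10 28
f 28 10 11
f 28 11 12
f 29 40 34
f 29 34 30
f 29 30 36
f 29 36 39
f 29 39 40
f 30 34 38
f 34 40 33
f 40 39 31
f 39 36 35
f 36 30 37
f 32 38 33
f 32 33 31
f 32 31 35
f 32 35 37
f 32 37 38
f 33 38 34
f 31 33 40
f 35 31 39
f 37 35 36
f 38 37 30



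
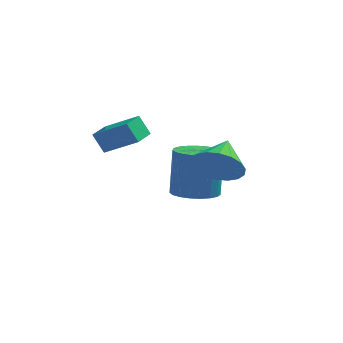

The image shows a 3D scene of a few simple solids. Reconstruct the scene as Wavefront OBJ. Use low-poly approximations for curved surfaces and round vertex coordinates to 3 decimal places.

v -3.372 -1.589 1.259
v -3.818 -1.513 2.083
v -3.195 -0.493 1.256
v -3.641 -0.418 2.08
v -2.039 -1.802 2
v -2.485 -1.727 2.824
v -1.862 -0.707 1.997
v -2.308 -0.631 2.821
v 1.218 -3.653 1.868
v 1.89 -3.318 1.193
v 1.322 -2.367 2.612
v 1.498 -3.185 1.018
v 1.05 -3.145 1.012
v 0.636 -3.205 1.175
v 0.336 -3.355 1.475
v 0.212 -3.563 1.854
v 0.286 -3.79 2.235
v 0.545 -3.989 2.543
v 0.938 -4.122 2.718
v 1.385 -4.162 2.724
v 1.8 -4.101 2.561
v 2.099 -3.952 2.261
v 2.224 -3.744 1.883
v 2.149 -3.517 1.502
v -0.468 0.496 -1.427
v 0.475 0.6 -1.46
v 0.512 0.928 0.614
v -0.432 0.824 0.647
v 0.35 0.97 -1.517
v 0.387 1.299 0.557
v 0.083 1.259 -1.557
v 0.12 1.587 0.516
v -0.28 1.415 -1.576
v -0.243 1.743 0.498
v -0.675 1.412 -1.568
v -0.638 1.741 0.506
v -1.034 1.251 -1.536
v -0.997 1.58 0.537
v -1.295 0.96 -1.486
v -1.259 1.288 0.588
v -1.414 0.588 -1.425
v -1.377 0.916 0.649
v -1.369 0.2 -1.364
v -1.332 0.528 0.71
v -1.168 -0.137 -1.314
v -1.131 0.192 0.759
v -0.847 -0.364 -1.284
v -0.81 -0.036 0.79
v -0.46 -0.442 -1.279
v -0.423 -0.114 0.795
v -0.074 -0.359 -1.299
v -0.037 -0.031 0.775
v 0.243 -0.127 -1.341
v 0.28 0.201 0.733
v 0.438 0.212 -1.398
v 0.474 0.54 0.676
f 2 4 1
f 5 2 1
f 1 4 3
f 3 5 1
f 2 8 4
f 6 2 5
f 6 8 2
f 4 8 3
f 7 5 3
f 3 8 7
f 7 6 5
f 8 6 7
f 10 9 12
f 10 12 11
f 12 9 13
f 12 13 11
f 13 9 14
f 13 14 11
f 14 9 15
f 14 15 11
f 15 9 16
f 15 16 11
f 16 9 17
f 16 17 11
f 17 9 18
f 17 18 11
f 18 9 19
f 18 19 11
f 19 9 20
f 19 20 11
f 20 9 21
f 20 21 11
f 21 9 22
f 21 22 11
f 22 9 23
f 22 23 11
f 23 9 24
f 23 24 11
f 24 9 10
f 24 10 11
f 26 25 29
f 26 29 27
f 27 29 30
f 27 30 28
f 29 25 31
f 29 31 30
f 30 31 32
f 30 32 28
f 31 25 33
f 31 33 32
f 32 33 34
f 32 34 28
f 33 25 35
f 33 35 34
f 34 35 36
f 34 36 28
f 35 25 37
f 35 37 36
f 36 37 38
f 36 38 28
f 37 25 39
f 37 39 38
f 38 39 40
f 38 40 28
f 39 25 41
f 39 41 40
f 40 41 42
f 40 42 28
f 41 25 43
f 41 43 42
f 42 43 44
f 42 44 28
f 43 25 45
f 43 45 44
f 44 45 46
f 44 46 28
f 45 25 47
f 45 47 46
f 46 47 48
f 46 48 28
f 47 25 49
f 47 49 48
f 48 49 50
f 48 50 28
f 49 25 51
f 49 51 50
f 50 51 52
f 50 52 28
f 51 25 53
f 51 53 52
f 52 53 54
f 52 54 28
f 53 25 55
f 53 55 54
f 54 55 56
f 54 56 28
f 55 25 26
f 55 26 56
f 56 26 27
f 56 27 28



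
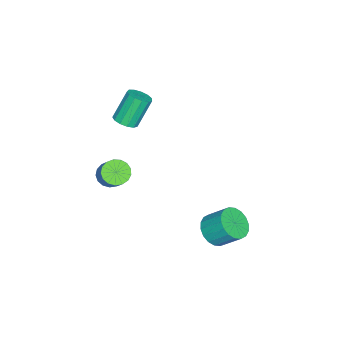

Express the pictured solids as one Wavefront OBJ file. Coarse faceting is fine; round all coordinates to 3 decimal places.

v -0.628 -4.127 -2.317
v -0.27 -3.635 -2.851
v 0.867 -2.821 -1.338
v 0.508 -3.313 -0.803
v -0.577 -3.432 -2.729
v 0.56 -2.618 -1.216
v -0.896 -3.388 -2.513
v 0.241 -2.574 -1
v -1.153 -3.513 -2.252
v -0.017 -2.7 -0.739
v -1.291 -3.779 -2.006
v -0.154 -2.966 -0.493
v -1.276 -4.125 -1.831
v -0.14 -3.311 -0.318
v -1.114 -4.471 -1.767
v 0.023 -3.657 -0.254
v -0.84 -4.738 -1.829
v 0.297 -3.925 -0.316
v -0.517 -4.865 -2.003
v 0.62 -4.052 -0.49
v -0.22 -4.823 -2.249
v 0.916 -4.01 -0.736
v -0.017 -4.622 -2.51
v 1.12 -3.808 -0.997
v 0.046 -4.307 -2.727
v 1.183 -3.493 -1.214
v -0.045 -3.95 -2.85
v 1.092 -3.137 -1.337
v -1.509 -3.598 1.697
v -0.905 -3.234 1.884
v -1.726 -2.717 3.53
v -2.331 -3.082 3.343
v -1.144 -2.967 1.682
v -1.965 -2.45 3.327
v -1.498 -2.9 1.484
v -2.319 -2.384 3.129
v -1.856 -3.056 1.354
v -2.677 -2.539 2.999
v -2.104 -3.383 1.333
v -2.925 -2.866 2.978
v -2.163 -3.779 1.428
v -2.984 -3.262 3.073
v -2.015 -4.118 1.608
v -2.836 -3.601 3.253
v -1.706 -4.291 1.817
v -2.527 -3.774 3.462
v -1.335 -4.245 1.988
v -2.156 -3.728 3.633
v -1.019 -3.993 2.066
v -1.84 -3.477 3.712
v -0.859 -3.616 2.028
v -1.68 -3.1 3.673
v 0.29 2.126 -4.119
v 1.184 2.442 -4.466
v 1.204 3.57 -3.388
v 0.31 3.254 -3.041
v 0.892 2.681 -4.71
v 0.912 3.809 -3.633
v 0.481 2.81 -4.838
v 0.5 3.937 -3.76
v 0.031 2.803 -4.822
v 0.051 3.931 -3.745
v -0.367 2.662 -4.668
v -0.347 3.79 -3.59
v -0.634 2.415 -4.405
v -0.615 3.543 -3.327
v -0.719 2.111 -4.085
v -0.699 3.239 -3.007
v -0.604 1.81 -3.772
v -0.584 2.938 -2.694
v -0.312 1.571 -3.527
v -0.292 2.699 -2.45
v 0.1 1.443 -3.4
v 0.119 2.57 -2.322
v 0.549 1.449 -3.415
v 0.569 2.577 -2.338
v 0.947 1.59 -3.57
v 0.967 2.718 -2.492
v 1.215 1.837 -3.833
v 1.234 2.965 -2.755
v 1.299 2.141 -4.153
v 1.319 3.269 -3.075
f 2 1 5
f 2 5 3
f 3 5 6
f 3 6 4
f 5 1 7
f 5 7 6
f 6 7 8
f 6 8 4
f 7 1 9
f 7 9 8
f 8 9 10
f 8 10 4
f 9 1 11
f 9 11 10
f 10 11 12
f 10 12 4
f 11 1 13
f 11 13 12
f 12 13 14
f 12 14 4
f 13 1 15
f 13 15 14
f 14 15 16
f 14 16 4
f 15 1 17
f 15 17 16
f 16 17 18
f 16 18 4
f 17 1 19
f 17 19 18
f 18 19 20
f 18 20 4
f 19 1 21
f 19 21 20
f 20 21 22
f 20 22 4
f 21 1 23
f 21 23 22
f 22 23 24
f 22 24 4
f 23 1 25
f 23 25 24
f 24 25 26
f 24 26 4
f 25 1 27
f 25 27 26
f 26 27 28
f 26 28 4
f 27 1 2
f 27 2 28
f 28 2 3
f 28 3 4
f 30 29 33
f 30 33 31
f 31 33 34
f 31 34 32
f 33 29 35
f 33 35 34
f 34 35 36
f 34 36 32
f 35 29 37
f 35 37 36
f 36 37 38
f 36 38 32
f 37 29 39
f 37 39 38
f 38 39 40
f 38 40 32
f 39 29 41
f 39 41 40
f 40 41 42
f 40 42 32
f 41 29 43
f 41 43 42
f 42 43 44
f 42 44 32
f 43 29 45
f 43 45 44
f 44 45 46
f 44 46 32
f 45 29 47
f 45 47 46
f 46 47 48
f 46 48 32
f 47 29 49
f 47 49 48
f 48 49 50
f 48 50 32
f 49 29 51
f 49 51 50
f 50 51 52
f 50 52 32
f 51 29 30
f 51 30 52
f 52 30 31
f 52 31 32
f 54 53 57
f 54 57 55
f 55 57 58
f 55 58 56
f 57 53 59
f 57 59 58
f 58 59 60
f 58 60 56
f 59 53 61
f 59 61 60
f 60 61 62
f 60 62 56
f 61 53 63
f 61 63 62
f 62 63 64
f 62 64 56
f 63 53 65
f 63 65 64
f 64 65 66
f 64 66 56
f 65 53 67
f 65 67 66
f 66 67 68
f 66 68 56
f 67 53 69
f 67 69 68
f 68 69 70
f 68 70 56
f 69 53 71
f 69 71 70
f 70 71 72
f 70 72 56
f 71 53 73
f 71 73 72
f 72 73 74
f 72 74 56
f 73 53 75
f 73 75 74
f 74 75 76
f 74 76 56
f 75 53 77
f 75 77 76
f 76 77 78
f 76 78 56
f 77 53 79
f 77 79 78
f 78 79 80
f 78 80 56
f 79 53 81
f 79 81 80
f 80 81 82
f 80 82 56
f 81 53 54
f 81 54 82
f 82 54 55
f 82 55 56



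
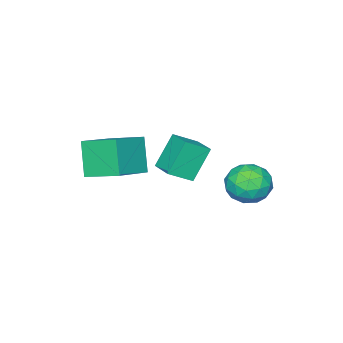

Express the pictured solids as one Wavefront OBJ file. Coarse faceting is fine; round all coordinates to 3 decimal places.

v 0.301 -0.111 -1.565
v 1.346 -0.757 -0.832
v 0.893 1.18 -1.271
v 1.938 0.534 -0.538
v 1.402 -0.234 -3.242
v 2.447 -0.88 -2.509
v 1.994 1.057 -2.948
v 3.039 0.411 -2.215
v 2.605 -3.592 -1.692
v 4.633 -3.475 -0.873
v 2.22 -1.744 -1.001
v 4.247 -1.627 -0.182
v 3.273 -2.793 -3.458
v 5.3 -2.676 -2.639
v 2.887 -0.945 -2.767
v 4.915 -0.828 -1.948
v 0.681 3.781 -3.877
v 1.286 3.616 -2.843
v -0.586 2.384 -3.357
v 0.019 2.219 -2.323
v -0.603 3.24 -2.503
v 0.18 4.104 -2.825
v 0.52 1.896 -3.375
v 1.303 2.76 -3.697
v 1.187 2.452 -2.533
v 0.493 3.282 -1.994
v 0.207 2.718 -4.206
v -0.487 3.548 -3.667
v 1.095 3.821 -3.406
v -0.395 2.179 -2.794
v -0.761 2.779 -2.9
v -0.405 2.682 -2.292
v 0.444 4.108 -3.395
v 0.8 4.011 -2.787
v -0.31 3.79 -2.587
v -0.1 1.989 -3.413
v 0.256 1.892 -2.805
v 1.105 3.318 -3.908
v 1.461 3.221 -3.3
v 1.01 2.21 -3.613
v 1.392 3.04 -2.616
v 0.648 2.219 -2.31
v 0.942 2.029 -2.929
v 1.402 2.537 -3.118
v 0.984 3.528 -2.299
v 0.24 2.707 -1.993
v -0.126 3.307 -2.099
v 0.334 3.815 -2.288
v 0.926 2.844 -2.117
v 0.46 3.293 -4.207
v -0.284 2.472 -3.901
v 0.366 2.185 -3.912
v 0.826 2.693 -4.101
v 0.052 3.781 -3.89
v -0.692 2.96 -3.584
v -0.702 3.463 -3.082
v -0.242 3.971 -3.271
v -0.226 3.156 -4.083
f 2 4 1
f 5 2 1
f 1 4 3
f 3 5 1
f 2 8 4
f 6 2 5
f 6 8 2
f 4 8 3
f 7 5 3
f 3 8 7
f 7 6 5
f 8 6 7
f 10 12 9
f 13 10 9
f 9 12 11
f 11 13 9
f 10 16 12
f 14 10 13
f 14 16 10
f 12 16 11
f 15 13 11
f 11 16 15
f 15 14 13
f 16 14 15
f 17 54 33
f 54 28 57
f 33 57 22
f 54 57 33
f 17 33 29
f 33 22 34
f 29 34 18
f 33 34 29
f 17 29 38
f 29 18 39
f 38 39 24
f 29 39 38
f 17 38 50
f 38 24 53
f 50 53 27
f 38 53 50
f 17 50 54
f 50 27 58
f 54 58 28
f 50 58 54
f 18 34 45
f 34 22 48
f 45 48 26
f 34 48 45
f 22 57 35
f 57 28 56
f 35 56 21
f 57 56 35
f 28 58 55
f 58 27 51
f 55 51 19
f 58 51 55
f 27 53 52
f 53 24 40
f 52 40 23
f 53 40 52
f 24 39 44
f 39 18 41
f 44 41 25
f 39 41 44
f 20 46 32
f 46 26 47
f 32 47 21
f 46 47 32
f 20 32 30
f 32 21 31
f 30 31 19
f 32 31 30
f 20 30 37
f 30 19 36
f 37 36 23
f 30 36 37
f 20 37 42
f 37 23 43
f 42 43 25
f 37 43 42
f 20 42 46
f 42 25 49
f 46 49 26
f 42 49 46
f 21 47 35
f 47 26 48
f 35 48 22
f 47 48 35
f 19 31 55
f 31 21 56
f 55 56 28
f 31 56 55
f 23 36 52
f 36 19 51
f 52 51 27
f 36 51 52
f 25 43 44
f 43 23 40
f 44 40 24
f 43 40 44
f 26 49 45
f 49 25 41
f 45 41 18
f 49 41 45



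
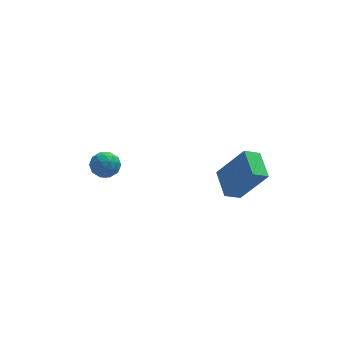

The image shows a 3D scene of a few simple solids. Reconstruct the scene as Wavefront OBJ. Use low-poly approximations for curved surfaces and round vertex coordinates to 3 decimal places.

v 3.643 -2.802 -1.458
v 2.898 -3.034 -1.03
v 3.477 -1.425 -1.003
v 2.732 -1.656 -0.575
v 4.788 -3.244 0.295
v 4.043 -3.475 0.723
v 4.622 -1.866 0.75
v 3.877 -2.098 1.178
v -1.89 1.871 -2.391
v -1.298 1.548 -2.023
v -2.622 0.932 -2.037
v -2.03 0.609 -1.669
v -2.337 1.261 -1.405
v -1.885 1.842 -1.624
v -2.035 0.638 -2.436
v -1.583 1.219 -2.655
v -1.388 0.787 -2.051
v -1.575 1.172 -1.414
v -2.345 1.308 -2.646
v -2.532 1.693 -2.009
v -1.53 1.792 -2.238
v -2.39 0.688 -1.822
v -2.571 1.071 -1.667
v -2.223 0.882 -1.451
v -1.875 1.964 -2.003
v -1.527 1.775 -1.787
v -2.138 1.606 -1.424
v -2.393 0.705 -2.273
v -2.045 0.516 -2.057
v -1.697 1.598 -2.609
v -1.349 1.409 -2.393
v -1.782 0.874 -2.636
v -1.235 1.155 -2.038
v -1.665 0.603 -1.83
v -1.668 0.62 -2.281
v -1.402 0.961 -2.409
v -1.345 1.381 -1.663
v -1.775 0.829 -1.456
v -1.955 1.212 -1.301
v -1.689 1.554 -1.429
v -1.397 0.933 -1.68
v -2.145 1.651 -2.604
v -2.575 1.099 -2.397
v -2.231 0.926 -2.631
v -1.965 1.268 -2.759
v -2.255 1.877 -2.23
v -2.685 1.325 -2.022
v -2.518 1.519 -1.651
v -2.252 1.86 -1.779
v -2.523 1.547 -2.38
f 2 4 1
f 5 2 1
f 1 4 3
f 3 5 1
f 2 8 4
f 6 2 5
f 6 8 2
f 4 8 3
f 7 5 3
f 3 8 7
f 7 6 5
f 8 6 7
f 9 46 25
f 46 20 49
f 25 49 14
f 46 49 25
f 9 25 21
f 25 14 26
f 21 26 10
f 25 26 21
f 9 21 30
f 21 10 31
f 30 31 16
f 21 31 30
f 9 30 42
f 30 16 45
f 42 45 19
f 30 45 42
f 9 42 46
f 42 19 50
f 46 50 20
f 42 50 46
f 10 26 37
f 26 14 40
f 37 40 18
f 26 40 37
f 14 49 27
f 49 20 48
f 27 48 13
f 49 48 27
f 20 50 47
f 50 19 43
f 47 43 11
f 50 43 47
f 19 45 44
f 45 16 32
f 44 32 15
f 45 32 44
f 16 31 36
f 31 10 33
f 36 33 17
f 31 33 36
f 12 38 24
f 38 18 39
f 24 39 13
f 38 39 24
f 12 24 22
f 24 13 23
f 22 23 11
f 24 23 22
f 12 22 29
f 22 11 28
f 29 28 15
f 22 28 29
f 12 29 34
f 29 15 35
f 34 35 17
f 29 35 34
f 12 34 38
f 34 17 41
f 38 41 18
f 34 41 38
f 13 39 27
f 39 18 40
f 27 40 14
f 39 40 27
f 11 23 47
f 23 13 48
f 47 48 20
f 23 48 47
f 15 28 44
f 28 11 43
f 44 43 19
f 28 43 44
f 17 35 36
f 35 15 32
f 36 32 16
f 35 32 36
f 18 41 37
f 41 17 33
f 37 33 10
f 41 33 37



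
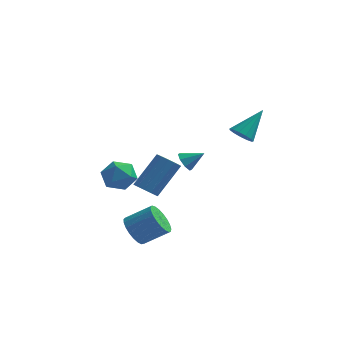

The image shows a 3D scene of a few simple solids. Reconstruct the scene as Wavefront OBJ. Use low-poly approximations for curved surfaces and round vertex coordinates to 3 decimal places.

v 3.047 -1.332 3.212
v 3.611 -1.435 2.953
v 3.773 -0.308 4.388
v 3.477 -1.151 2.789
v 3.205 -0.924 2.759
v 2.883 -0.827 2.873
v 2.614 -0.89 3.095
v 2.481 -1.093 3.354
v 2.528 -1.372 3.568
v 2.74 -1.639 3.669
v 3.049 -1.808 3.625
v 3.357 -1.826 3.45
v 3.567 -1.687 3.2
v -3.61 0.353 -0.938
v -2.872 0.276 -1.49
v -2.928 -0.496 0.09
v -2.19 -0.573 -0.462
v -2.393 0.241 -0.072
v -2.815 0.766 -0.707
v -2.985 -0.986 -0.693
v -3.407 -0.461 -1.328
v -2.486 -0.551 -1.339
v -2.12 0.207 -0.955
v -3.68 -0.427 -0.445
v -3.314 0.331 -0.061
v -1.837 0.512 -1.841
v -1.245 0.246 -1.964
v -0.432 1.342 -0.421
v -1.023 1.608 -0.299
v -1.267 0.554 -2.172
v -0.453 1.65 -0.629
v -1.469 0.848 -2.274
v -0.656 1.944 -0.731
v -1.788 1.036 -2.239
v -0.975 2.132 -0.697
v -2.123 1.058 -2.078
v -1.309 2.154 -0.535
v -2.366 0.906 -1.842
v -1.553 2.002 -0.299
v -2.442 0.629 -1.605
v -1.628 1.725 -0.063
v -2.325 0.315 -1.444
v -1.512 1.411 0.099
v -2.054 0.064 -1.408
v -1.24 1.16 0.134
v -1.713 -0.046 -1.511
v -0.9 1.05 0.032
v -1.412 0.022 -1.718
v -0.598 1.118 -0.175
v 0.487 -1.201 1.168
v 0.783 -1.12 0.688
v 1.313 -0.999 1.712
v 0.597 -0.753 0.833
v 0.346 -0.649 1.175
v 0.178 -0.868 1.513
v 0.191 -1.283 1.648
v 0.377 -1.65 1.503
v 0.627 -1.754 1.161
v 0.795 -1.535 0.823
v -1.211 -3.512 -2.244
v -0.744 -3.97 -2.756
v 0.398 -3.665 -1.987
v -0.069 -3.208 -1.476
v -0.728 -3.659 -2.904
v 0.414 -3.354 -2.135
v -0.795 -3.322 -2.937
v 0.347 -3.017 -2.168
v -0.935 -3.018 -2.851
v 0.207 -2.713 -2.082
v -1.121 -2.799 -2.66
v 0.021 -2.495 -1.891
v -1.324 -2.704 -2.397
v -0.182 -2.4 -1.628
v -1.507 -2.749 -2.108
v -0.365 -2.444 -1.339
v -1.638 -2.925 -1.842
v -0.496 -2.621 -1.073
v -1.696 -3.204 -1.646
v -0.554 -2.899 -0.877
v -1.67 -3.535 -1.553
v -0.528 -3.23 -0.785
v -1.565 -3.863 -1.58
v -0.423 -3.558 -0.811
v -1.398 -4.129 -1.722
v -0.256 -3.825 -0.953
v -1.199 -4.29 -1.954
v -0.057 -3.985 -1.185
v -1.002 -4.316 -2.236
v 0.14 -4.011 -1.467
v -0.841 -4.203 -2.52
v 0.301 -3.898 -1.751
f 2 1 4
f 2 4 3
f 4 1 5
f 4 5 3
f 5 1 6
f 5 6 3
f 6 1 7
f 6 7 3
f 7 1 8
f 7 8 3
f 8 1 9
f 8 9 3
f 9 1 10
f 9 10 3
f 10 1 11
f 10 11 3
f 11 1 12
f 11 12 3
f 12 1 13
f 12 13 3
f 13 1 2
f 13 2 3
f 14 25 19
f 14 19 15
f 14 15 21
f 14 21 24
f 14 24 25
f 15 19 23
f 19 25 18
f 25 24 16
f 24 21 20
f 21 15 22
f 17 23 18
f 17 18 16
f 17 16 20
f 17 20 22
f 17 22 23
f 18 23 19
f 16 18 25
f 20 16 24
f 22 20 21
f 23 22 15
f 27 26 30
f 27 30 28
f 28 30 31
f 28 31 29
f 30 26 32
f 30 32 31
f 31 32 33
f 31 33 29
f 32 26 34
f 32 34 33
f 33 34 35
f 33 35 29
f 34 26 36
f 34 36 35
f 35 36 37
f 35 37 29
f 36 26 38
f 36 38 37
f 37 38 39
f 37 39 29
f 38 26 40
f 38 40 39
f 39 40 41
f 39 41 29
f 40 26 42
f 40 42 41
f 41 42 43
f 41 43 29
f 42 26 44
f 42 44 43
f 43 44 45
f 43 45 29
f 44 26 46
f 44 46 45
f 45 46 47
f 45 47 29
f 46 26 48
f 46 48 47
f 47 48 49
f 47 49 29
f 48 26 27
f 48 27 49
f 49 27 28
f 49 28 29
f 51 50 53
f 51 53 52
f 53 50 54
f 53 54 52
f 54 50 55
f 54 55 52
f 55 50 56
f 55 56 52
f 56 50 57
f 56 57 52
f 57 50 58
f 57 58 52
f 58 50 59
f 58 59 52
f 59 50 51
f 59 51 52
f 61 60 64
f 61 64 62
f 62 64 65
f 62 65 63
f 64 60 66
f 64 66 65
f 65 66 67
f 65 67 63
f 66 60 68
f 66 68 67
f 67 68 69
f 67 69 63
f 68 60 70
f 68 70 69
f 69 70 71
f 69 71 63
f 70 60 72
f 70 72 71
f 71 72 73
f 71 73 63
f 72 60 74
f 72 74 73
f 73 74 75
f 73 75 63
f 74 60 76
f 74 76 75
f 75 76 77
f 75 77 63
f 76 60 78
f 76 78 77
f 77 78 79
f 77 79 63
f 78 60 80
f 78 80 79
f 79 80 81
f 79 81 63
f 80 60 82
f 80 82 81
f 81 82 83
f 81 83 63
f 82 60 84
f 82 84 83
f 83 84 85
f 83 85 63
f 84 60 86
f 84 86 85
f 85 86 87
f 85 87 63
f 86 60 88
f 86 88 87
f 87 88 89
f 87 89 63
f 88 60 90
f 88 90 89
f 89 90 91
f 89 91 63
f 90 60 61
f 90 61 91
f 91 61 62
f 91 62 63



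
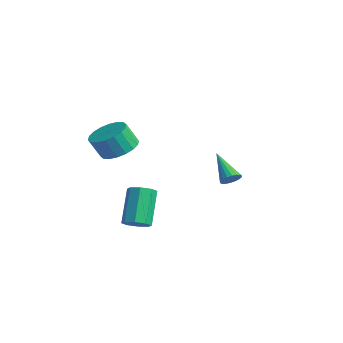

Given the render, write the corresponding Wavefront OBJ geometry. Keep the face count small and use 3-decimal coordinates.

v 2.359 -2.126 -4.757
v 2.754 -1.611 -4.782
v 1.897 -0.878 -3.228
v 1.501 -1.394 -3.203
v 2.337 -1.544 -5.044
v 1.479 -0.811 -3.49
v 1.932 -1.817 -5.138
v 1.075 -1.084 -3.584
v 1.778 -2.272 -5.009
v 0.92 -1.539 -3.455
v 1.963 -2.642 -4.732
v 1.106 -1.909 -3.178
v 2.381 -2.709 -4.47
v 1.523 -1.976 -2.916
v 2.785 -2.436 -4.376
v 1.928 -1.703 -2.822
v 2.94 -1.981 -4.505
v 2.082 -1.248 -2.951
v 0.141 -1.755 -1.165
v 0.917 -2.254 -1.289
v 0.754 -2.763 -0.259
v -0.021 -2.265 -0.135
v 1.055 -1.913 -1.099
v 0.893 -2.422 -0.069
v 1.013 -1.541 -0.922
v 0.851 -2.051 0.108
v 0.798 -1.212 -0.793
v 0.636 -1.721 0.237
v 0.453 -0.99 -0.737
v 0.291 -1.5 0.292
v 0.046 -0.92 -0.767
v -0.116 -1.429 0.263
v -0.342 -1.016 -0.875
v -0.504 -1.525 0.155
v -0.634 -1.257 -1.041
v -0.797 -1.766 -0.011
v -0.773 -1.598 -1.231
v -0.935 -2.107 -0.201
v -0.731 -1.969 -1.408
v -0.893 -2.479 -0.378
v -0.516 -2.299 -1.537
v -0.678 -2.808 -0.507
v -0.171 -2.52 -1.592
v -0.333 -3.03 -0.563
v 0.236 -2.591 -1.563
v 0.074 -3.1 -0.533
v 0.624 -2.495 -1.455
v 0.462 -3.004 -0.425
v 0.456 3.646 -4.061
v 0.791 3.502 -3.676
v -0.856 3.654 -2.919
v 0.799 3.738 -3.668
v 0.74 3.955 -3.738
v 0.624 4.111 -3.871
v 0.476 4.176 -4.042
v 0.323 4.135 -4.218
v 0.196 3.997 -4.362
v 0.121 3.79 -4.446
v 0.113 3.555 -4.455
v 0.172 3.337 -4.385
v 0.288 3.181 -4.252
v 0.436 3.117 -4.08
v 0.589 3.158 -3.905
v 0.716 3.295 -3.761
f 2 1 5
f 2 5 3
f 3 5 6
f 3 6 4
f 5 1 7
f 5 7 6
f 6 7 8
f 6 8 4
f 7 1 9
f 7 9 8
f 8 9 10
f 8 10 4
f 9 1 11
f 9 11 10
f 10 11 12
f 10 12 4
f 11 1 13
f 11 13 12
f 12 13 14
f 12 14 4
f 13 1 15
f 13 15 14
f 14 15 16
f 14 16 4
f 15 1 17
f 15 17 16
f 16 17 18
f 16 18 4
f 17 1 2
f 17 2 18
f 18 2 3
f 18 3 4
f 20 19 23
f 20 23 21
f 21 23 24
f 21 24 22
f 23 19 25
f 23 25 24
f 24 25 26
f 24 26 22
f 25 19 27
f 25 27 26
f 26 27 28
f 26 28 22
f 27 19 29
f 27 29 28
f 28 29 30
f 28 30 22
f 29 19 31
f 29 31 30
f 30 31 32
f 30 32 22
f 31 19 33
f 31 33 32
f 32 33 34
f 32 34 22
f 33 19 35
f 33 35 34
f 34 35 36
f 34 36 22
f 35 19 37
f 35 37 36
f 36 37 38
f 36 38 22
f 37 19 39
f 37 39 38
f 38 39 40
f 38 40 22
f 39 19 41
f 39 41 40
f 40 41 42
f 40 42 22
f 41 19 43
f 41 43 42
f 42 43 44
f 42 44 22
f 43 19 45
f 43 45 44
f 44 45 46
f 44 46 22
f 45 19 47
f 45 47 46
f 46 47 48
f 46 48 22
f 47 19 20
f 47 20 48
f 48 20 21
f 48 21 22
f 50 49 52
f 50 52 51
f 52 49 53
f 52 53 51
f 53 49 54
f 53 54 51
f 54 49 55
f 54 55 51
f 55 49 56
f 55 56 51
f 56 49 57
f 56 57 51
f 57 49 58
f 57 58 51
f 58 49 59
f 58 59 51
f 59 49 60
f 59 60 51
f 60 49 61
f 60 61 51
f 61 49 62
f 61 62 51
f 62 49 63
f 62 63 51
f 63 49 64
f 63 64 51
f 64 49 50
f 64 50 51



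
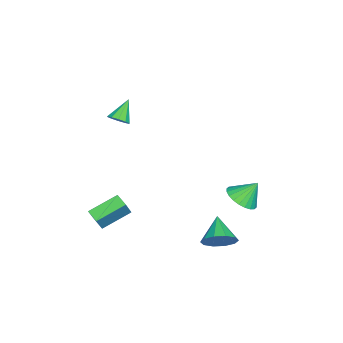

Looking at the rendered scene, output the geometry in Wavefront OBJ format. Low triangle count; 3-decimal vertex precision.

v 3.247 2.247 -2.812
v 3.808 2.113 -2.07
v 1.993 1.793 -1.948
v 3.619 2.662 -2.055
v 3.288 3.053 -2.33
v 2.942 3.136 -2.789
v 2.712 2.879 -3.257
v 2.687 2.381 -3.555
v 2.876 1.832 -3.569
v 3.207 1.442 -3.295
v 3.553 1.359 -2.836
v 3.783 1.615 -2.368
v 0.797 -3.453 -2.864
v 1.47 -3.52 -1.813
v 1.282 -2.865 -3.138
v 1.956 -2.933 -2.087
v 1.844 -4.667 -3.613
v 2.518 -4.735 -2.562
v 2.33 -4.08 -3.887
v 3.003 -4.147 -2.836
v 0.667 -3.67 3.24
v 1.129 -3.507 3.62
v -0.247 -3.41 4.24
v 1.014 -3.193 3.433
v 0.766 -3.061 3.172
v 0.48 -3.162 2.937
v 0.266 -3.456 2.818
v 0.205 -3.832 2.86
v 0.321 -4.146 3.046
v 0.568 -4.278 3.307
v 0.854 -4.178 3.542
v 1.068 -3.883 3.661
v -2.252 1.981 -3.563
v -1.381 1.752 -3.176
v -2.548 2.759 -2.437
v -1.295 2.069 -3.372
v -1.354 2.372 -3.597
v -1.55 2.616 -3.817
v -1.853 2.763 -3.998
v -2.217 2.791 -4.113
v -2.586 2.696 -4.145
v -2.904 2.492 -4.087
v -3.123 2.21 -3.95
v -3.209 1.893 -3.754
v -3.15 1.59 -3.528
v -2.954 1.346 -3.309
v -2.651 1.199 -3.127
v -2.288 1.171 -3.012
v -1.919 1.266 -2.981
v -1.6 1.47 -3.039
f 2 1 4
f 2 4 3
f 4 1 5
f 4 5 3
f 5 1 6
f 5 6 3
f 6 1 7
f 6 7 3
f 7 1 8
f 7 8 3
f 8 1 9
f 8 9 3
f 9 1 10
f 9 10 3
f 10 1 11
f 10 11 3
f 11 1 12
f 11 12 3
f 12 1 2
f 12 2 3
f 14 16 13
f 17 14 13
f 13 16 15
f 15 17 13
f 14 20 16
f 18 14 17
f 18 20 14
f 16 20 15
f 19 17 15
f 15 20 19
f 19 18 17
f 20 18 19
f 22 21 24
f 22 24 23
f 24 21 25
f 24 25 23
f 25 21 26
f 25 26 23
f 26 21 27
f 26 27 23
f 27 21 28
f 27 28 23
f 28 21 29
f 28 29 23
f 29 21 30
f 29 30 23
f 30 21 31
f 30 31 23
f 31 21 32
f 31 32 23
f 32 21 22
f 32 22 23
f 34 33 36
f 34 36 35
f 36 33 37
f 36 37 35
f 37 33 38
f 37 38 35
f 38 33 39
f 38 39 35
f 39 33 40
f 39 40 35
f 40 33 41
f 40 41 35
f 41 33 42
f 41 42 35
f 42 33 43
f 42 43 35
f 43 33 44
f 43 44 35
f 44 33 45
f 44 45 35
f 45 33 46
f 45 46 35
f 46 33 47
f 46 47 35
f 47 33 48
f 47 48 35
f 48 33 49
f 48 49 35
f 49 33 50
f 49 50 35
f 50 33 34
f 50 34 35



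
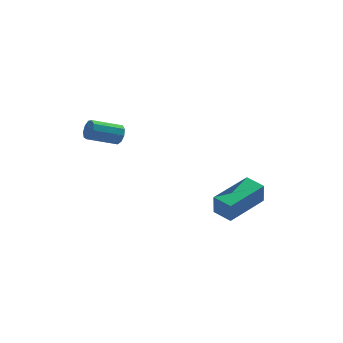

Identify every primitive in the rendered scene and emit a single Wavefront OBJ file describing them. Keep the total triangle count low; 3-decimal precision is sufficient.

v 1.192 0.267 -2.978
v 1.132 0.123 -1.919
v 3.033 1.31 -2.732
v 2.973 1.165 -1.673
v 1.687 -0.585 -3.067
v 1.627 -0.73 -2.008
v 3.528 0.457 -2.821
v 3.468 0.313 -1.762
v -2.151 3.509 0.544
v -1.956 3.301 0.991
v -3.335 3.283 1.583
v -3.529 3.491 1.136
v -1.953 3.663 1.011
v -3.331 3.645 1.602
v -2.042 3.953 0.812
v -3.42 3.935 1.404
v -2.182 4.035 0.488
v -3.56 4.017 1.079
v -2.307 3.871 0.19
v -3.686 3.853 0.782
v -2.36 3.537 0.058
v -3.738 3.519 0.65
v -2.314 3.19 0.153
v -3.693 3.173 0.745
v -2.192 2.993 0.432
v -3.571 2.975 1.023
v -2.051 3.036 0.763
v -3.429 3.019 1.354
f 2 4 1
f 5 2 1
f 1 4 3
f 3 5 1
f 2 8 4
f 6 2 5
f 6 8 2
f 4 8 3
f 7 5 3
f 3 8 7
f 7 6 5
f 8 6 7
f 10 9 13
f 10 13 11
f 11 13 14
f 11 14 12
f 13 9 15
f 13 15 14
f 14 15 16
f 14 16 12
f 15 9 17
f 15 17 16
f 16 17 18
f 16 18 12
f 17 9 19
f 17 19 18
f 18 19 20
f 18 20 12
f 19 9 21
f 19 21 20
f 20 21 22
f 20 22 12
f 21 9 23
f 21 23 22
f 22 23 24
f 22 24 12
f 23 9 25
f 23 25 24
f 24 25 26
f 24 26 12
f 25 9 27
f 25 27 26
f 26 27 28
f 26 28 12
f 27 9 10
f 27 10 28
f 28 10 11
f 28 11 12



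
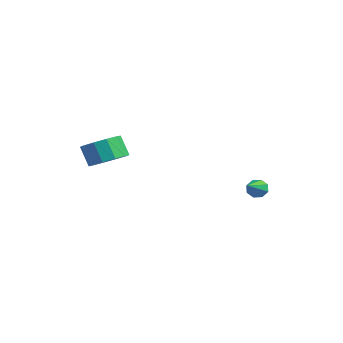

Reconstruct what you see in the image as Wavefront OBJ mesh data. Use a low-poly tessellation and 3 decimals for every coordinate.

v -2.548 -2.184 2.031
v -1.934 -2.918 2.355
v -2.578 -2.99 3.412
v -3.192 -2.256 3.089
v -1.695 -2.371 2.537
v -2.338 -2.443 3.595
v -1.781 -1.753 2.527
v -2.424 -1.825 3.585
v -2.161 -1.3 2.327
v -2.804 -1.372 3.385
v -2.688 -1.184 2.014
v -3.331 -1.256 3.072
v -3.162 -1.45 1.708
v -3.806 -1.522 2.765
v -3.402 -1.997 1.525
v -4.045 -2.069 2.583
v -3.316 -2.615 1.535
v -3.959 -2.687 2.593
v -2.936 -3.068 1.735
v -3.579 -3.14 2.793
v -2.409 -3.184 2.048
v -3.052 -3.256 3.106
v 0.463 4.282 -0.37
v 0.854 4.29 -0.785
v 1.597 2.838 0.67
v 0.938 4.581 -0.472
v 0.744 4.698 -0.099
v 0.386 4.571 0.115
v 0.073 4.275 0.045
v -0.011 3.983 -0.268
v 0.183 3.867 -0.641
v 0.541 3.994 -0.855
f 2 1 5
f 2 5 3
f 3 5 6
f 3 6 4
f 5 1 7
f 5 7 6
f 6 7 8
f 6 8 4
f 7 1 9
f 7 9 8
f 8 9 10
f 8 10 4
f 9 1 11
f 9 11 10
f 10 11 12
f 10 12 4
f 11 1 13
f 11 13 12
f 12 13 14
f 12 14 4
f 13 1 15
f 13 15 14
f 14 15 16
f 14 16 4
f 15 1 17
f 15 17 16
f 16 17 18
f 16 18 4
f 17 1 19
f 17 19 18
f 18 19 20
f 18 20 4
f 19 1 21
f 19 21 20
f 20 21 22
f 20 22 4
f 21 1 2
f 21 2 22
f 22 2 3
f 22 3 4
f 24 23 26
f 24 26 25
f 26 23 27
f 26 27 25
f 27 23 28
f 27 28 25
f 28 23 29
f 28 29 25
f 29 23 30
f 29 30 25
f 30 23 31
f 30 31 25
f 31 23 32
f 31 32 25
f 32 23 24
f 32 24 25

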